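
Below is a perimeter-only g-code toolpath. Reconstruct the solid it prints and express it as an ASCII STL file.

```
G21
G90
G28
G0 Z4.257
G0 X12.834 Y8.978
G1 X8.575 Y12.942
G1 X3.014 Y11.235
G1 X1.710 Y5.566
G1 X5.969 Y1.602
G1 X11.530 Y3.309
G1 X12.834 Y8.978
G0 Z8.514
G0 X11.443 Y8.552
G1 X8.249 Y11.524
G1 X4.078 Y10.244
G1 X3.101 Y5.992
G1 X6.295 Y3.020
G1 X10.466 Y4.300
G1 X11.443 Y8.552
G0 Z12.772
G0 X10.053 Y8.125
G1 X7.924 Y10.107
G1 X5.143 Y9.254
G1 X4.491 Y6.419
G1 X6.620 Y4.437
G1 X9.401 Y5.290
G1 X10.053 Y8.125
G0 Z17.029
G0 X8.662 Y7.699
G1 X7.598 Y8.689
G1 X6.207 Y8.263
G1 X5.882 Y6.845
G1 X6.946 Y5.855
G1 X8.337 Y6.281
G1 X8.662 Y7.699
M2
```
solid part
  facet normal 0.0000 0.0000 -1.0000
    outer loop
      vertex 1.949 12.226 0.000
      vertex 8.901 14.359 0.000
      vertex 14.224 9.405 0.000
    endloop
  endfacet
  facet normal 0.0000 0.0000 -1.0000
    outer loop
      vertex 0.320 5.139 0.000
      vertex 1.949 12.226 0.000
      vertex 14.224 9.405 0.000
    endloop
  endfacet
  facet normal 0.0000 0.0000 -1.0000
    outer loop
      vertex 5.643 0.185 0.000
      vertex 0.320 5.139 0.000
      vertex 14.224 9.405 0.000
    endloop
  endfacet
  facet normal 0.0000 0.0000 -1.0000
    outer loop
      vertex 12.595 2.318 0.000
      vertex 5.643 0.185 0.000
      vertex 14.224 9.405 0.000
    endloop
  endfacet
  facet normal 0.6533 0.7019 0.2837
    outer loop
      vertex 14.224 9.405 0.000
      vertex 8.901 14.359 0.000
      vertex 7.272 7.272 21.286
    endloop
  endfacet
  facet normal -0.2813 0.9167 0.2837
    outer loop
      vertex 8.901 14.359 0.000
      vertex 1.949 12.226 0.000
      vertex 7.272 7.272 21.286
    endloop
  endfacet
  facet normal -0.9345 0.2148 0.2837
    outer loop
      vertex 1.949 12.226 0.000
      vertex 0.320 5.139 0.000
      vertex 7.272 7.272 21.286
    endloop
  endfacet
  facet normal -0.6533 -0.7019 0.2837
    outer loop
      vertex 0.320 5.139 0.000
      vertex 5.643 0.185 0.000
      vertex 7.272 7.272 21.286
    endloop
  endfacet
  facet normal 0.2813 -0.9167 0.2837
    outer loop
      vertex 5.643 0.185 0.000
      vertex 12.595 2.318 0.000
      vertex 7.272 7.272 21.286
    endloop
  endfacet
  facet normal 0.9345 -0.2148 0.2837
    outer loop
      vertex 12.595 2.318 0.000
      vertex 14.224 9.405 0.000
      vertex 7.272 7.272 21.286
    endloop
  endfacet
endsolid part

The G0 Z moves step by Δz≈4.257 mm. The G1 loops shrink linearly with z, so the solid tapers from its base footprint up to z≈21.3. Closing with a flat bottom cap and the tapered top and triangulating gives 10 facets — a regular 6-sided pyramid, base circumscribed radius ≈ 7.27 mm, apex at z ≈ 21.3 mm.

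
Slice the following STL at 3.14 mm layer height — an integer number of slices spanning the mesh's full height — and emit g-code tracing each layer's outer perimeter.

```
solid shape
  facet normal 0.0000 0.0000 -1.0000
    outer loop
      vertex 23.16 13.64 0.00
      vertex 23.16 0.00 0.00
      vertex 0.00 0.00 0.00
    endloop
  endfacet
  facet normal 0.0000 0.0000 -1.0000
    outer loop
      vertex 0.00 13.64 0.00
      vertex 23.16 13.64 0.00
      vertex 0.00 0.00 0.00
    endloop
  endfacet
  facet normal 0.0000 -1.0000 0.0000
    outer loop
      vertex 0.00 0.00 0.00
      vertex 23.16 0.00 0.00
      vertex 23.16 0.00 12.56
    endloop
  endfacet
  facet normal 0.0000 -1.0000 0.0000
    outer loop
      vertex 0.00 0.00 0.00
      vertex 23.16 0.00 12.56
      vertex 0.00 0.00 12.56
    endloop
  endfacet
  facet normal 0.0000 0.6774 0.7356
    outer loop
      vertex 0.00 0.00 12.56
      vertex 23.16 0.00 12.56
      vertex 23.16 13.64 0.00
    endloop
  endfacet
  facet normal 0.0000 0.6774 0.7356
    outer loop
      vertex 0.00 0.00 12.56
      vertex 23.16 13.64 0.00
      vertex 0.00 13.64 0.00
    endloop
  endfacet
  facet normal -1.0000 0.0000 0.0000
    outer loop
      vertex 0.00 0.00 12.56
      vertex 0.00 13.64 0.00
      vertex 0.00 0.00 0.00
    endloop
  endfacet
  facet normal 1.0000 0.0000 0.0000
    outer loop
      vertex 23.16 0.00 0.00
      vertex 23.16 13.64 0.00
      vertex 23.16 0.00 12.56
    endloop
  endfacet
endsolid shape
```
; perimeter-only toolpath
G21 ; units = mm
G90 ; absolute positioning
G28 ; home
; layer 1
G0 Z3.14
G0 X0.00 Y0.00
G1 X23.16 Y0.00
G1 X23.16 Y10.23
G1 X0.00 Y10.23
G1 X0.00 Y0.00
; layer 2
G0 Z6.28
G0 X0.00 Y0.00
G1 X23.16 Y0.00
G1 X23.16 Y6.82
G1 X0.00 Y6.82
G1 X0.00 Y0.00
; layer 3
G0 Z9.42
G0 X0.00 Y0.00
G1 X23.16 Y0.00
G1 X23.16 Y3.41
G1 X0.00 Y3.41
G1 X0.00 Y0.00
M2 ; end

The solid is a wedge (ramp): 23.2 × 13.6 mm base, rising to 12.6 mm along the y=0 edge and sloping linearly to z=0 at y=13.6. Slicing at Δz = 3.14 mm — 4 equal slices spanning the solid's height, so layer i sits at z = i·h/4 — gives 3 non-empty perimeters. Each is a 4-segment closed polygon; G0 lifts to the layer z and rapids to the start vertex, then G1 traces the edges. The cross-section shrinks linearly with z (the slice at the apex is degenerate and omitted).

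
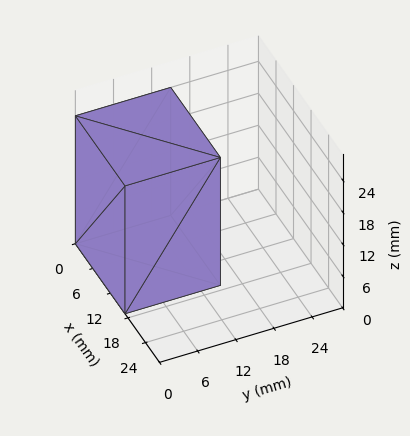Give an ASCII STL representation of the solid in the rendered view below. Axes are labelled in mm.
Reading the render: the shape is a rectangular box, roughly 17 × 15 mm footprint and 24 mm tall (dimensions read to the nearest mm from the axis ticks). For the STL, each face is triangulated and given an outward normal.

solid part
  facet normal 0.0000 0.0000 -1.0000
    outer loop
      vertex 17.0 15.0 0.0
      vertex 17.0 0.0 0.0
      vertex 0.0 0.0 0.0
    endloop
  endfacet
  facet normal 0.0000 0.0000 -1.0000
    outer loop
      vertex 0.0 15.0 0.0
      vertex 17.0 15.0 0.0
      vertex 0.0 0.0 0.0
    endloop
  endfacet
  facet normal 0.0000 0.0000 1.0000
    outer loop
      vertex 0.0 0.0 24.0
      vertex 17.0 0.0 24.0
      vertex 17.0 15.0 24.0
    endloop
  endfacet
  facet normal 0.0000 0.0000 1.0000
    outer loop
      vertex 0.0 0.0 24.0
      vertex 17.0 15.0 24.0
      vertex 0.0 15.0 24.0
    endloop
  endfacet
  facet normal 0.0000 -1.0000 0.0000
    outer loop
      vertex 0.0 0.0 0.0
      vertex 17.0 0.0 0.0
      vertex 17.0 0.0 24.0
    endloop
  endfacet
  facet normal 0.0000 -1.0000 0.0000
    outer loop
      vertex 0.0 0.0 0.0
      vertex 17.0 0.0 24.0
      vertex 0.0 0.0 24.0
    endloop
  endfacet
  facet normal 0.0000 1.0000 0.0000
    outer loop
      vertex 17.0 15.0 24.0
      vertex 17.0 15.0 0.0
      vertex 0.0 15.0 0.0
    endloop
  endfacet
  facet normal 0.0000 1.0000 0.0000
    outer loop
      vertex 0.0 15.0 24.0
      vertex 17.0 15.0 24.0
      vertex 0.0 15.0 0.0
    endloop
  endfacet
  facet normal -1.0000 0.0000 0.0000
    outer loop
      vertex 0.0 15.0 24.0
      vertex 0.0 15.0 0.0
      vertex 0.0 0.0 0.0
    endloop
  endfacet
  facet normal -1.0000 0.0000 0.0000
    outer loop
      vertex 0.0 0.0 24.0
      vertex 0.0 15.0 24.0
      vertex 0.0 0.0 0.0
    endloop
  endfacet
  facet normal 1.0000 0.0000 0.0000
    outer loop
      vertex 17.0 0.0 0.0
      vertex 17.0 15.0 0.0
      vertex 17.0 15.0 24.0
    endloop
  endfacet
  facet normal 1.0000 0.0000 0.0000
    outer loop
      vertex 17.0 0.0 0.0
      vertex 17.0 15.0 24.0
      vertex 17.0 0.0 24.0
    endloop
  endfacet
endsolid part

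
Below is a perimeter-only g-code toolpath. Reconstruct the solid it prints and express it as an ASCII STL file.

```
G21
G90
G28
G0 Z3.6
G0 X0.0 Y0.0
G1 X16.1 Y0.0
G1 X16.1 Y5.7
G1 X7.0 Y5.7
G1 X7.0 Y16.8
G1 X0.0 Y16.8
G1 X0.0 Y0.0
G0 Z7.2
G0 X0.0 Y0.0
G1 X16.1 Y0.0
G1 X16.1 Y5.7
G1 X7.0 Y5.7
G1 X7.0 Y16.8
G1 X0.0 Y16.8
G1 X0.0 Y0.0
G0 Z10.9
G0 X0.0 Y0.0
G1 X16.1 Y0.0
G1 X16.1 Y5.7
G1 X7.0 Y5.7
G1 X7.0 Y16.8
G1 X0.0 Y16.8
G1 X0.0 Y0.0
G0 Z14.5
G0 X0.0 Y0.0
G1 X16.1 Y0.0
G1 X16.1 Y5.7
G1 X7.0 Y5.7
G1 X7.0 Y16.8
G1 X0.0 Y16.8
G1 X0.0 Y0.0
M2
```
solid part
  facet normal 0.0000 0.0000 -1.0000
    outer loop
      vertex 16.1 5.7 0.0
      vertex 16.1 0.0 0.0
      vertex 0.0 0.0 0.0
    endloop
  endfacet
  facet normal 0.0000 0.0000 -1.0000
    outer loop
      vertex 7.0 5.7 0.0
      vertex 16.1 5.7 0.0
      vertex 0.0 0.0 0.0
    endloop
  endfacet
  facet normal 0.0000 0.0000 -1.0000
    outer loop
      vertex 7.0 16.8 0.0
      vertex 7.0 5.7 0.0
      vertex 0.0 0.0 0.0
    endloop
  endfacet
  facet normal 0.0000 0.0000 -1.0000
    outer loop
      vertex 0.0 16.8 0.0
      vertex 7.0 16.8 0.0
      vertex 0.0 0.0 0.0
    endloop
  endfacet
  facet normal 0.0000 0.0000 1.0000
    outer loop
      vertex 0.0 0.0 14.5
      vertex 16.1 0.0 14.5
      vertex 16.1 5.7 14.5
    endloop
  endfacet
  facet normal 0.0000 0.0000 1.0000
    outer loop
      vertex 0.0 0.0 14.5
      vertex 16.1 5.7 14.5
      vertex 7.0 5.7 14.5
    endloop
  endfacet
  facet normal 0.0000 0.0000 1.0000
    outer loop
      vertex 0.0 0.0 14.5
      vertex 7.0 5.7 14.5
      vertex 7.0 16.8 14.5
    endloop
  endfacet
  facet normal 0.0000 0.0000 1.0000
    outer loop
      vertex 0.0 0.0 14.5
      vertex 7.0 16.8 14.5
      vertex 0.0 16.8 14.5
    endloop
  endfacet
  facet normal 0.0000 -1.0000 0.0000
    outer loop
      vertex 0.0 0.0 0.0
      vertex 16.1 0.0 0.0
      vertex 16.1 0.0 14.5
    endloop
  endfacet
  facet normal 0.0000 -1.0000 0.0000
    outer loop
      vertex 0.0 0.0 0.0
      vertex 16.1 0.0 14.5
      vertex 0.0 0.0 14.5
    endloop
  endfacet
  facet normal 1.0000 0.0000 0.0000
    outer loop
      vertex 16.1 0.0 0.0
      vertex 16.1 5.7 0.0
      vertex 16.1 5.7 14.5
    endloop
  endfacet
  facet normal 1.0000 0.0000 0.0000
    outer loop
      vertex 16.1 0.0 0.0
      vertex 16.1 5.7 14.5
      vertex 16.1 0.0 14.5
    endloop
  endfacet
  facet normal 0.0000 1.0000 0.0000
    outer loop
      vertex 16.1 5.7 0.0
      vertex 7.0 5.7 0.0
      vertex 7.0 5.7 14.5
    endloop
  endfacet
  facet normal 0.0000 1.0000 0.0000
    outer loop
      vertex 16.1 5.7 0.0
      vertex 7.0 5.7 14.5
      vertex 16.1 5.7 14.5
    endloop
  endfacet
  facet normal 1.0000 0.0000 0.0000
    outer loop
      vertex 7.0 5.7 0.0
      vertex 7.0 16.8 0.0
      vertex 7.0 16.8 14.5
    endloop
  endfacet
  facet normal 1.0000 0.0000 0.0000
    outer loop
      vertex 7.0 5.7 0.0
      vertex 7.0 16.8 14.5
      vertex 7.0 5.7 14.5
    endloop
  endfacet
  facet normal 0.0000 1.0000 0.0000
    outer loop
      vertex 7.0 16.8 0.0
      vertex 0.0 16.8 0.0
      vertex 0.0 16.8 14.5
    endloop
  endfacet
  facet normal 0.0000 1.0000 0.0000
    outer loop
      vertex 7.0 16.8 0.0
      vertex 0.0 16.8 14.5
      vertex 7.0 16.8 14.5
    endloop
  endfacet
  facet normal -1.0000 0.0000 0.0000
    outer loop
      vertex 0.0 16.8 0.0
      vertex 0.0 0.0 0.0
      vertex 0.0 0.0 14.5
    endloop
  endfacet
  facet normal -1.0000 0.0000 0.0000
    outer loop
      vertex 0.0 16.8 0.0
      vertex 0.0 0.0 14.5
      vertex 0.0 16.8 14.5
    endloop
  endfacet
endsolid part

The G0 Z moves step by Δz≈3.6 mm. Every layer's G1 loop is the same polygon, so the solid is a straight extrusion of it from z=0 to z≈14.5. Closing with flat bottom and top caps and triangulating gives 20 facets — an L-shaped prism: outer 16.1 × 16.8 mm, arm thicknesses ≈ 5.7 mm (horizontal) and 7 mm (vertical), extruded 14.5 mm in z.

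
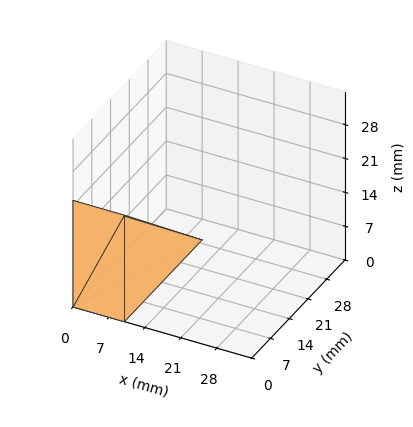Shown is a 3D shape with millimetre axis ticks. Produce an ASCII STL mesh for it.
Reading the render: the shape is a wedge (ramp): 10 × 29 mm base, rising to 22 mm along the y=0 edge and sloping linearly to z=0 at y=29 (dimensions read to the nearest mm from the axis ticks). For the STL, each face is triangulated and given an outward normal.

solid part
  facet normal 0.0000 0.0000 -1.0000
    outer loop
      vertex 10.000 29.000 0.000
      vertex 10.000 0.000 0.000
      vertex 0.000 0.000 0.000
    endloop
  endfacet
  facet normal 0.0000 0.0000 -1.0000
    outer loop
      vertex 0.000 29.000 0.000
      vertex 10.000 29.000 0.000
      vertex 0.000 0.000 0.000
    endloop
  endfacet
  facet normal 0.0000 -1.0000 0.0000
    outer loop
      vertex 0.000 0.000 0.000
      vertex 10.000 0.000 0.000
      vertex 10.000 0.000 22.000
    endloop
  endfacet
  facet normal 0.0000 -1.0000 0.0000
    outer loop
      vertex 0.000 0.000 0.000
      vertex 10.000 0.000 22.000
      vertex 0.000 0.000 22.000
    endloop
  endfacet
  facet normal 0.0000 0.6044 0.7967
    outer loop
      vertex 0.000 0.000 22.000
      vertex 10.000 0.000 22.000
      vertex 10.000 29.000 0.000
    endloop
  endfacet
  facet normal 0.0000 0.6044 0.7967
    outer loop
      vertex 0.000 0.000 22.000
      vertex 10.000 29.000 0.000
      vertex 0.000 29.000 0.000
    endloop
  endfacet
  facet normal -1.0000 0.0000 0.0000
    outer loop
      vertex 0.000 0.000 22.000
      vertex 0.000 29.000 0.000
      vertex 0.000 0.000 0.000
    endloop
  endfacet
  facet normal 1.0000 0.0000 0.0000
    outer loop
      vertex 10.000 0.000 0.000
      vertex 10.000 29.000 0.000
      vertex 10.000 0.000 22.000
    endloop
  endfacet
endsolid part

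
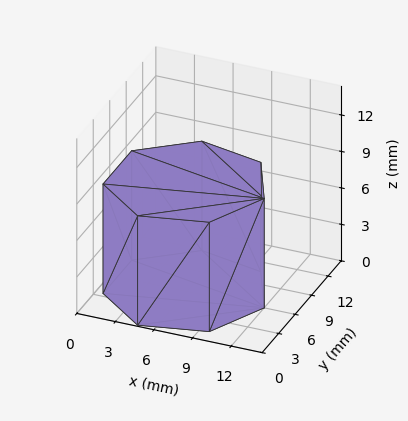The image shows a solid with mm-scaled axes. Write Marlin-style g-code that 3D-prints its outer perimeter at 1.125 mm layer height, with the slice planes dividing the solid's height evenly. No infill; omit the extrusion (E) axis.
Reading the render: the shape is a regular 7-sided prism (a cylinder approximated with 7 flat sides), circumscribed radius ≈ 6 mm, height ≈ 9 mm (dimensions read to the nearest mm from the axis ticks). For the g-code, the solid's height is divided into equal slices at the stated Δz and each level perimeter traced with G1 moves after a G0 lift.

; perimeter-only toolpath
G21 ; units = mm
G90 ; absolute positioning
G28 ; home
; layer 1
G0 Z1.125
G0 X12.000 Y6.000
G1 X9.741 Y10.691
G1 X4.665 Y11.850
G1 X0.594 Y8.603
G1 X0.594 Y3.397
G1 X4.665 Y0.150
G1 X9.741 Y1.309
G1 X12.000 Y6.000
; layer 2
G0 Z2.250
G0 X12.000 Y6.000
G1 X9.741 Y10.691
G1 X4.665 Y11.850
G1 X0.594 Y8.603
G1 X0.594 Y3.397
G1 X4.665 Y0.150
G1 X9.741 Y1.309
G1 X12.000 Y6.000
; layer 3
G0 Z3.375
G0 X12.000 Y6.000
G1 X9.741 Y10.691
G1 X4.665 Y11.850
G1 X0.594 Y8.603
G1 X0.594 Y3.397
G1 X4.665 Y0.150
G1 X9.741 Y1.309
G1 X12.000 Y6.000
; layer 4
G0 Z4.500
G0 X12.000 Y6.000
G1 X9.741 Y10.691
G1 X4.665 Y11.850
G1 X0.594 Y8.603
G1 X0.594 Y3.397
G1 X4.665 Y0.150
G1 X9.741 Y1.309
G1 X12.000 Y6.000
; layer 5
G0 Z5.625
G0 X12.000 Y6.000
G1 X9.741 Y10.691
G1 X4.665 Y11.850
G1 X0.594 Y8.603
G1 X0.594 Y3.397
G1 X4.665 Y0.150
G1 X9.741 Y1.309
G1 X12.000 Y6.000
; layer 6
G0 Z6.750
G0 X12.000 Y6.000
G1 X9.741 Y10.691
G1 X4.665 Y11.850
G1 X0.594 Y8.603
G1 X0.594 Y3.397
G1 X4.665 Y0.150
G1 X9.741 Y1.309
G1 X12.000 Y6.000
; layer 7
G0 Z7.875
G0 X12.000 Y6.000
G1 X9.741 Y10.691
G1 X4.665 Y11.850
G1 X0.594 Y8.603
G1 X0.594 Y3.397
G1 X4.665 Y0.150
G1 X9.741 Y1.309
G1 X12.000 Y6.000
; layer 8
G0 Z9.000
G0 X12.000 Y6.000
G1 X9.741 Y10.691
G1 X4.665 Y11.850
G1 X0.594 Y8.603
G1 X0.594 Y3.397
G1 X4.665 Y0.150
G1 X9.741 Y1.309
G1 X12.000 Y6.000
M2 ; end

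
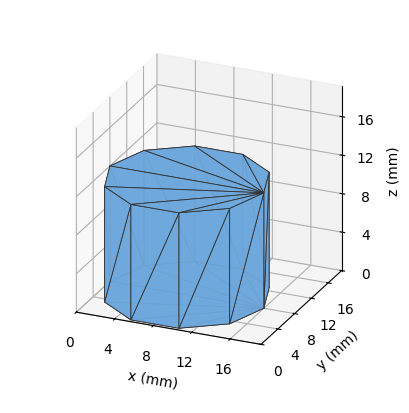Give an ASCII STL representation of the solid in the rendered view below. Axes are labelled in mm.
Reading the render: the shape is a regular 10-sided prism (a cylinder approximated with 10 flat sides), circumscribed radius ≈ 8 mm, height ≈ 12 mm (dimensions read to the nearest mm from the axis ticks). For the STL, each face is triangulated and given an outward normal.

solid part
  facet normal 0.0000 0.0000 -1.0000
    outer loop
      vertex 10.5 15.6 0.0
      vertex 14.5 12.7 0.0
      vertex 16.0 8.0 0.0
    endloop
  endfacet
  facet normal 0.0000 0.0000 -1.0000
    outer loop
      vertex 5.5 15.6 0.0
      vertex 10.5 15.6 0.0
      vertex 16.0 8.0 0.0
    endloop
  endfacet
  facet normal 0.0000 0.0000 -1.0000
    outer loop
      vertex 1.5 12.7 0.0
      vertex 5.5 15.6 0.0
      vertex 16.0 8.0 0.0
    endloop
  endfacet
  facet normal 0.0000 0.0000 -1.0000
    outer loop
      vertex 0.0 8.0 0.0
      vertex 1.5 12.7 0.0
      vertex 16.0 8.0 0.0
    endloop
  endfacet
  facet normal 0.0000 0.0000 -1.0000
    outer loop
      vertex 1.5 3.3 0.0
      vertex 0.0 8.0 0.0
      vertex 16.0 8.0 0.0
    endloop
  endfacet
  facet normal 0.0000 0.0000 -1.0000
    outer loop
      vertex 5.5 0.4 0.0
      vertex 1.5 3.3 0.0
      vertex 16.0 8.0 0.0
    endloop
  endfacet
  facet normal 0.0000 0.0000 -1.0000
    outer loop
      vertex 10.5 0.4 0.0
      vertex 5.5 0.4 0.0
      vertex 16.0 8.0 0.0
    endloop
  endfacet
  facet normal 0.0000 0.0000 -1.0000
    outer loop
      vertex 14.5 3.3 0.0
      vertex 10.5 0.4 0.0
      vertex 16.0 8.0 0.0
    endloop
  endfacet
  facet normal 0.0000 0.0000 1.0000
    outer loop
      vertex 16.0 8.0 12.0
      vertex 14.5 12.7 12.0
      vertex 10.5 15.6 12.0
    endloop
  endfacet
  facet normal 0.0000 0.0000 1.0000
    outer loop
      vertex 16.0 8.0 12.0
      vertex 10.5 15.6 12.0
      vertex 5.5 15.6 12.0
    endloop
  endfacet
  facet normal 0.0000 0.0000 1.0000
    outer loop
      vertex 16.0 8.0 12.0
      vertex 5.5 15.6 12.0
      vertex 1.5 12.7 12.0
    endloop
  endfacet
  facet normal 0.0000 0.0000 1.0000
    outer loop
      vertex 16.0 8.0 12.0
      vertex 1.5 12.7 12.0
      vertex 0.0 8.0 12.0
    endloop
  endfacet
  facet normal 0.0000 0.0000 1.0000
    outer loop
      vertex 16.0 8.0 12.0
      vertex 0.0 8.0 12.0
      vertex 1.5 3.3 12.0
    endloop
  endfacet
  facet normal 0.0000 0.0000 1.0000
    outer loop
      vertex 16.0 8.0 12.0
      vertex 1.5 3.3 12.0
      vertex 5.5 0.4 12.0
    endloop
  endfacet
  facet normal 0.0000 0.0000 1.0000
    outer loop
      vertex 16.0 8.0 12.0
      vertex 5.5 0.4 12.0
      vertex 10.5 0.4 12.0
    endloop
  endfacet
  facet normal 0.0000 0.0000 1.0000
    outer loop
      vertex 16.0 8.0 12.0
      vertex 10.5 0.4 12.0
      vertex 14.5 3.3 12.0
    endloop
  endfacet
  facet normal 0.9527 0.3040 0.0000
    outer loop
      vertex 16.0 8.0 0.0
      vertex 14.5 12.7 0.0
      vertex 14.5 12.7 12.0
    endloop
  endfacet
  facet normal 0.9527 0.3040 0.0000
    outer loop
      vertex 16.0 8.0 0.0
      vertex 14.5 12.7 12.0
      vertex 16.0 8.0 12.0
    endloop
  endfacet
  facet normal 0.5870 0.8096 0.0000
    outer loop
      vertex 14.5 12.7 0.0
      vertex 10.5 15.6 0.0
      vertex 10.5 15.6 12.0
    endloop
  endfacet
  facet normal 0.5870 0.8096 0.0000
    outer loop
      vertex 14.5 12.7 0.0
      vertex 10.5 15.6 12.0
      vertex 14.5 12.7 12.0
    endloop
  endfacet
  facet normal 0.0000 1.0000 0.0000
    outer loop
      vertex 10.5 15.6 0.0
      vertex 5.5 15.6 0.0
      vertex 5.5 15.6 12.0
    endloop
  endfacet
  facet normal 0.0000 1.0000 0.0000
    outer loop
      vertex 10.5 15.6 0.0
      vertex 5.5 15.6 12.0
      vertex 10.5 15.6 12.0
    endloop
  endfacet
  facet normal -0.5870 0.8096 0.0000
    outer loop
      vertex 5.5 15.6 0.0
      vertex 1.5 12.7 0.0
      vertex 1.5 12.7 12.0
    endloop
  endfacet
  facet normal -0.5870 0.8096 0.0000
    outer loop
      vertex 5.5 15.6 0.0
      vertex 1.5 12.7 12.0
      vertex 5.5 15.6 12.0
    endloop
  endfacet
  facet normal -0.9527 0.3040 0.0000
    outer loop
      vertex 1.5 12.7 0.0
      vertex 0.0 8.0 0.0
      vertex 0.0 8.0 12.0
    endloop
  endfacet
  facet normal -0.9527 0.3040 0.0000
    outer loop
      vertex 1.5 12.7 0.0
      vertex 0.0 8.0 12.0
      vertex 1.5 12.7 12.0
    endloop
  endfacet
  facet normal -0.9527 -0.3040 0.0000
    outer loop
      vertex 0.0 8.0 0.0
      vertex 1.5 3.3 0.0
      vertex 1.5 3.3 12.0
    endloop
  endfacet
  facet normal -0.9527 -0.3040 0.0000
    outer loop
      vertex 0.0 8.0 0.0
      vertex 1.5 3.3 12.0
      vertex 0.0 8.0 12.0
    endloop
  endfacet
  facet normal -0.5870 -0.8096 0.0000
    outer loop
      vertex 1.5 3.3 0.0
      vertex 5.5 0.4 0.0
      vertex 5.5 0.4 12.0
    endloop
  endfacet
  facet normal -0.5870 -0.8096 0.0000
    outer loop
      vertex 1.5 3.3 0.0
      vertex 5.5 0.4 12.0
      vertex 1.5 3.3 12.0
    endloop
  endfacet
  facet normal 0.0000 -1.0000 0.0000
    outer loop
      vertex 5.5 0.4 0.0
      vertex 10.5 0.4 0.0
      vertex 10.5 0.4 12.0
    endloop
  endfacet
  facet normal 0.0000 -1.0000 0.0000
    outer loop
      vertex 5.5 0.4 0.0
      vertex 10.5 0.4 12.0
      vertex 5.5 0.4 12.0
    endloop
  endfacet
  facet normal 0.5870 -0.8096 0.0000
    outer loop
      vertex 10.5 0.4 0.0
      vertex 14.5 3.3 0.0
      vertex 14.5 3.3 12.0
    endloop
  endfacet
  facet normal 0.5870 -0.8096 0.0000
    outer loop
      vertex 10.5 0.4 0.0
      vertex 14.5 3.3 12.0
      vertex 10.5 0.4 12.0
    endloop
  endfacet
  facet normal 0.9527 -0.3040 0.0000
    outer loop
      vertex 14.5 3.3 0.0
      vertex 16.0 8.0 0.0
      vertex 16.0 8.0 12.0
    endloop
  endfacet
  facet normal 0.9527 -0.3040 0.0000
    outer loop
      vertex 14.5 3.3 0.0
      vertex 16.0 8.0 12.0
      vertex 14.5 3.3 12.0
    endloop
  endfacet
endsolid part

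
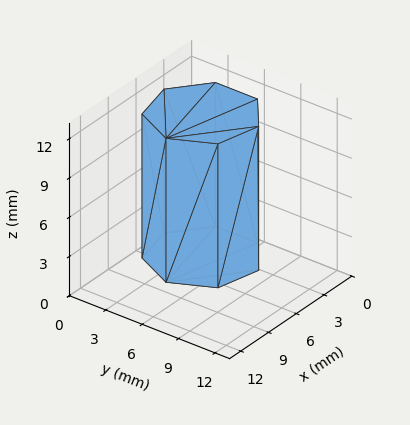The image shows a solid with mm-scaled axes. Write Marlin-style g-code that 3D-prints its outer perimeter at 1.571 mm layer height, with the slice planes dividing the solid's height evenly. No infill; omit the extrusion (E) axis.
Reading the render: the shape is a regular 7-sided prism (a cylinder approximated with 7 flat sides), circumscribed radius ≈ 4 mm, height ≈ 11 mm (dimensions read to the nearest mm from the axis ticks). For the g-code, the solid's height is divided into equal slices at the stated Δz and each level perimeter traced with G1 moves after a G0 lift.

; perimeter-only toolpath
G21 ; units = mm
G90 ; absolute positioning
G28 ; home
; layer 1
G0 Z1.571
G0 X8.000 Y4.000
G1 X6.494 Y7.127
G1 X3.110 Y7.900
G1 X0.396 Y5.736
G1 X0.396 Y2.264
G1 X3.110 Y0.100
G1 X6.494 Y0.873
G1 X8.000 Y4.000
; layer 2
G0 Z3.143
G0 X8.000 Y4.000
G1 X6.494 Y7.127
G1 X3.110 Y7.900
G1 X0.396 Y5.736
G1 X0.396 Y2.264
G1 X3.110 Y0.100
G1 X6.494 Y0.873
G1 X8.000 Y4.000
; layer 3
G0 Z4.714
G0 X8.000 Y4.000
G1 X6.494 Y7.127
G1 X3.110 Y7.900
G1 X0.396 Y5.736
G1 X0.396 Y2.264
G1 X3.110 Y0.100
G1 X6.494 Y0.873
G1 X8.000 Y4.000
; layer 4
G0 Z6.286
G0 X8.000 Y4.000
G1 X6.494 Y7.127
G1 X3.110 Y7.900
G1 X0.396 Y5.736
G1 X0.396 Y2.264
G1 X3.110 Y0.100
G1 X6.494 Y0.873
G1 X8.000 Y4.000
; layer 5
G0 Z7.857
G0 X8.000 Y4.000
G1 X6.494 Y7.127
G1 X3.110 Y7.900
G1 X0.396 Y5.736
G1 X0.396 Y2.264
G1 X3.110 Y0.100
G1 X6.494 Y0.873
G1 X8.000 Y4.000
; layer 6
G0 Z9.429
G0 X8.000 Y4.000
G1 X6.494 Y7.127
G1 X3.110 Y7.900
G1 X0.396 Y5.736
G1 X0.396 Y2.264
G1 X3.110 Y0.100
G1 X6.494 Y0.873
G1 X8.000 Y4.000
; layer 7
G0 Z11.000
G0 X8.000 Y4.000
G1 X6.494 Y7.127
G1 X3.110 Y7.900
G1 X0.396 Y5.736
G1 X0.396 Y2.264
G1 X3.110 Y0.100
G1 X6.494 Y0.873
G1 X8.000 Y4.000
M2 ; end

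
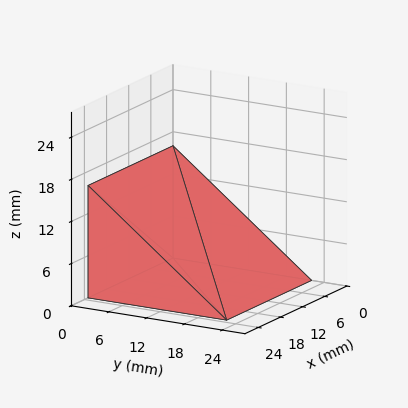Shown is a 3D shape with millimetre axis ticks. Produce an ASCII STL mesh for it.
Reading the render: the shape is a wedge (ramp): 23 × 22 mm base, rising to 16 mm along the y=0 edge and sloping linearly to z=0 at y=22 (dimensions read to the nearest mm from the axis ticks). For the STL, each face is triangulated and given an outward normal.

solid part
  facet normal 0.0000 0.0000 -1.0000
    outer loop
      vertex 23.00 22.00 0.00
      vertex 23.00 0.00 0.00
      vertex 0.00 0.00 0.00
    endloop
  endfacet
  facet normal 0.0000 0.0000 -1.0000
    outer loop
      vertex 0.00 22.00 0.00
      vertex 23.00 22.00 0.00
      vertex 0.00 0.00 0.00
    endloop
  endfacet
  facet normal 0.0000 -1.0000 0.0000
    outer loop
      vertex 0.00 0.00 0.00
      vertex 23.00 0.00 0.00
      vertex 23.00 0.00 16.00
    endloop
  endfacet
  facet normal 0.0000 -1.0000 0.0000
    outer loop
      vertex 0.00 0.00 0.00
      vertex 23.00 0.00 16.00
      vertex 0.00 0.00 16.00
    endloop
  endfacet
  facet normal 0.0000 0.5882 0.8087
    outer loop
      vertex 0.00 0.00 16.00
      vertex 23.00 0.00 16.00
      vertex 23.00 22.00 0.00
    endloop
  endfacet
  facet normal 0.0000 0.5882 0.8087
    outer loop
      vertex 0.00 0.00 16.00
      vertex 23.00 22.00 0.00
      vertex 0.00 22.00 0.00
    endloop
  endfacet
  facet normal -1.0000 0.0000 0.0000
    outer loop
      vertex 0.00 0.00 16.00
      vertex 0.00 22.00 0.00
      vertex 0.00 0.00 0.00
    endloop
  endfacet
  facet normal 1.0000 0.0000 0.0000
    outer loop
      vertex 23.00 0.00 0.00
      vertex 23.00 22.00 0.00
      vertex 23.00 0.00 16.00
    endloop
  endfacet
endsolid part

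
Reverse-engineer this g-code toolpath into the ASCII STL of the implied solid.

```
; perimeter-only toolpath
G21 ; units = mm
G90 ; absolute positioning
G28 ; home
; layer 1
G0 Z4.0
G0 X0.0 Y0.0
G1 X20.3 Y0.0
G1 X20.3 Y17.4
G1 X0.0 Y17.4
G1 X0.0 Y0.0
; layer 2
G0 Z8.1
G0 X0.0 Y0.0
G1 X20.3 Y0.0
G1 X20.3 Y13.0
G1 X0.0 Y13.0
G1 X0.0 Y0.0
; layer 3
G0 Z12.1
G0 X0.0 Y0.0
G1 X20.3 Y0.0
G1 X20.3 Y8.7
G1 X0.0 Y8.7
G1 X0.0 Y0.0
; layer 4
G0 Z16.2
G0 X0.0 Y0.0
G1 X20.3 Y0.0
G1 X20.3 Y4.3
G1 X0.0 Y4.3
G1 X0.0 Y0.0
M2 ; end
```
solid part
  facet normal 0.0000 0.0000 -1.0000
    outer loop
      vertex 20.3 21.7 0.0
      vertex 20.3 0.0 0.0
      vertex 0.0 0.0 0.0
    endloop
  endfacet
  facet normal 0.0000 0.0000 -1.0000
    outer loop
      vertex 0.0 21.7 0.0
      vertex 20.3 21.7 0.0
      vertex 0.0 0.0 0.0
    endloop
  endfacet
  facet normal 0.0000 -1.0000 0.0000
    outer loop
      vertex 0.0 0.0 0.0
      vertex 20.3 0.0 0.0
      vertex 20.3 0.0 20.2
    endloop
  endfacet
  facet normal 0.0000 -1.0000 0.0000
    outer loop
      vertex 0.0 0.0 0.0
      vertex 20.3 0.0 20.2
      vertex 0.0 0.0 20.2
    endloop
  endfacet
  facet normal 0.0000 0.6814 0.7320
    outer loop
      vertex 0.0 0.0 20.2
      vertex 20.3 0.0 20.2
      vertex 20.3 21.7 0.0
    endloop
  endfacet
  facet normal 0.0000 0.6814 0.7320
    outer loop
      vertex 0.0 0.0 20.2
      vertex 20.3 21.7 0.0
      vertex 0.0 21.7 0.0
    endloop
  endfacet
  facet normal -1.0000 0.0000 0.0000
    outer loop
      vertex 0.0 0.0 20.2
      vertex 0.0 21.7 0.0
      vertex 0.0 0.0 0.0
    endloop
  endfacet
  facet normal 1.0000 0.0000 0.0000
    outer loop
      vertex 20.3 0.0 0.0
      vertex 20.3 21.7 0.0
      vertex 20.3 0.0 20.2
    endloop
  endfacet
endsolid part

The G0 Z moves step by Δz≈4.0 mm. The G1 loops shrink linearly with z, so the solid tapers from its base footprint up to z≈20.2. Closing with a flat bottom cap and the tapered top and triangulating gives 8 facets — a wedge (ramp): 20.3 × 21.7 mm base, rising to 20.2 mm along the y=0 edge and sloping linearly to z=0 at y=21.7.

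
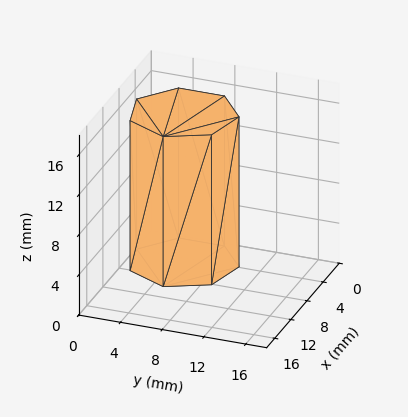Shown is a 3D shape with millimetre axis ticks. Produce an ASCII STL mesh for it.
Reading the render: the shape is a regular 7-sided prism (a cylinder approximated with 7 flat sides), circumscribed radius ≈ 5 mm, height ≈ 15 mm (dimensions read to the nearest mm from the axis ticks). For the STL, each face is triangulated and given an outward normal.

solid part
  facet normal 0.0000 0.0000 -1.0000
    outer loop
      vertex 3.9 9.9 0.0
      vertex 8.1 8.9 0.0
      vertex 10.0 5.0 0.0
    endloop
  endfacet
  facet normal 0.0000 0.0000 -1.0000
    outer loop
      vertex 0.5 7.2 0.0
      vertex 3.9 9.9 0.0
      vertex 10.0 5.0 0.0
    endloop
  endfacet
  facet normal 0.0000 0.0000 -1.0000
    outer loop
      vertex 0.5 2.8 0.0
      vertex 0.5 7.2 0.0
      vertex 10.0 5.0 0.0
    endloop
  endfacet
  facet normal 0.0000 0.0000 -1.0000
    outer loop
      vertex 3.9 0.1 0.0
      vertex 0.5 2.8 0.0
      vertex 10.0 5.0 0.0
    endloop
  endfacet
  facet normal 0.0000 0.0000 -1.0000
    outer loop
      vertex 8.1 1.1 0.0
      vertex 3.9 0.1 0.0
      vertex 10.0 5.0 0.0
    endloop
  endfacet
  facet normal 0.0000 0.0000 1.0000
    outer loop
      vertex 10.0 5.0 15.0
      vertex 8.1 8.9 15.0
      vertex 3.9 9.9 15.0
    endloop
  endfacet
  facet normal 0.0000 0.0000 1.0000
    outer loop
      vertex 10.0 5.0 15.0
      vertex 3.9 9.9 15.0
      vertex 0.5 7.2 15.0
    endloop
  endfacet
  facet normal 0.0000 0.0000 1.0000
    outer loop
      vertex 10.0 5.0 15.0
      vertex 0.5 7.2 15.0
      vertex 0.5 2.8 15.0
    endloop
  endfacet
  facet normal 0.0000 0.0000 1.0000
    outer loop
      vertex 10.0 5.0 15.0
      vertex 0.5 2.8 15.0
      vertex 3.9 0.1 15.0
    endloop
  endfacet
  facet normal 0.0000 0.0000 1.0000
    outer loop
      vertex 10.0 5.0 15.0
      vertex 3.9 0.1 15.0
      vertex 8.1 1.1 15.0
    endloop
  endfacet
  facet normal 0.8990 0.4380 0.0000
    outer loop
      vertex 10.0 5.0 0.0
      vertex 8.1 8.9 0.0
      vertex 8.1 8.9 15.0
    endloop
  endfacet
  facet normal 0.8990 0.4380 0.0000
    outer loop
      vertex 10.0 5.0 0.0
      vertex 8.1 8.9 15.0
      vertex 10.0 5.0 15.0
    endloop
  endfacet
  facet normal 0.2316 0.9728 0.0000
    outer loop
      vertex 8.1 8.9 0.0
      vertex 3.9 9.9 0.0
      vertex 3.9 9.9 15.0
    endloop
  endfacet
  facet normal 0.2316 0.9728 0.0000
    outer loop
      vertex 8.1 8.9 0.0
      vertex 3.9 9.9 15.0
      vertex 8.1 8.9 15.0
    endloop
  endfacet
  facet normal -0.6219 0.7831 0.0000
    outer loop
      vertex 3.9 9.9 0.0
      vertex 0.5 7.2 0.0
      vertex 0.5 7.2 15.0
    endloop
  endfacet
  facet normal -0.6219 0.7831 0.0000
    outer loop
      vertex 3.9 9.9 0.0
      vertex 0.5 7.2 15.0
      vertex 3.9 9.9 15.0
    endloop
  endfacet
  facet normal -1.0000 0.0000 0.0000
    outer loop
      vertex 0.5 7.2 0.0
      vertex 0.5 2.8 0.0
      vertex 0.5 2.8 15.0
    endloop
  endfacet
  facet normal -1.0000 0.0000 0.0000
    outer loop
      vertex 0.5 7.2 0.0
      vertex 0.5 2.8 15.0
      vertex 0.5 7.2 15.0
    endloop
  endfacet
  facet normal -0.6219 -0.7831 0.0000
    outer loop
      vertex 0.5 2.8 0.0
      vertex 3.9 0.1 0.0
      vertex 3.9 0.1 15.0
    endloop
  endfacet
  facet normal -0.6219 -0.7831 0.0000
    outer loop
      vertex 0.5 2.8 0.0
      vertex 3.9 0.1 15.0
      vertex 0.5 2.8 15.0
    endloop
  endfacet
  facet normal 0.2316 -0.9728 0.0000
    outer loop
      vertex 3.9 0.1 0.0
      vertex 8.1 1.1 0.0
      vertex 8.1 1.1 15.0
    endloop
  endfacet
  facet normal 0.2316 -0.9728 0.0000
    outer loop
      vertex 3.9 0.1 0.0
      vertex 8.1 1.1 15.0
      vertex 3.9 0.1 15.0
    endloop
  endfacet
  facet normal 0.8990 -0.4380 0.0000
    outer loop
      vertex 8.1 1.1 0.0
      vertex 10.0 5.0 0.0
      vertex 10.0 5.0 15.0
    endloop
  endfacet
  facet normal 0.8990 -0.4380 0.0000
    outer loop
      vertex 8.1 1.1 0.0
      vertex 10.0 5.0 15.0
      vertex 8.1 1.1 15.0
    endloop
  endfacet
endsolid part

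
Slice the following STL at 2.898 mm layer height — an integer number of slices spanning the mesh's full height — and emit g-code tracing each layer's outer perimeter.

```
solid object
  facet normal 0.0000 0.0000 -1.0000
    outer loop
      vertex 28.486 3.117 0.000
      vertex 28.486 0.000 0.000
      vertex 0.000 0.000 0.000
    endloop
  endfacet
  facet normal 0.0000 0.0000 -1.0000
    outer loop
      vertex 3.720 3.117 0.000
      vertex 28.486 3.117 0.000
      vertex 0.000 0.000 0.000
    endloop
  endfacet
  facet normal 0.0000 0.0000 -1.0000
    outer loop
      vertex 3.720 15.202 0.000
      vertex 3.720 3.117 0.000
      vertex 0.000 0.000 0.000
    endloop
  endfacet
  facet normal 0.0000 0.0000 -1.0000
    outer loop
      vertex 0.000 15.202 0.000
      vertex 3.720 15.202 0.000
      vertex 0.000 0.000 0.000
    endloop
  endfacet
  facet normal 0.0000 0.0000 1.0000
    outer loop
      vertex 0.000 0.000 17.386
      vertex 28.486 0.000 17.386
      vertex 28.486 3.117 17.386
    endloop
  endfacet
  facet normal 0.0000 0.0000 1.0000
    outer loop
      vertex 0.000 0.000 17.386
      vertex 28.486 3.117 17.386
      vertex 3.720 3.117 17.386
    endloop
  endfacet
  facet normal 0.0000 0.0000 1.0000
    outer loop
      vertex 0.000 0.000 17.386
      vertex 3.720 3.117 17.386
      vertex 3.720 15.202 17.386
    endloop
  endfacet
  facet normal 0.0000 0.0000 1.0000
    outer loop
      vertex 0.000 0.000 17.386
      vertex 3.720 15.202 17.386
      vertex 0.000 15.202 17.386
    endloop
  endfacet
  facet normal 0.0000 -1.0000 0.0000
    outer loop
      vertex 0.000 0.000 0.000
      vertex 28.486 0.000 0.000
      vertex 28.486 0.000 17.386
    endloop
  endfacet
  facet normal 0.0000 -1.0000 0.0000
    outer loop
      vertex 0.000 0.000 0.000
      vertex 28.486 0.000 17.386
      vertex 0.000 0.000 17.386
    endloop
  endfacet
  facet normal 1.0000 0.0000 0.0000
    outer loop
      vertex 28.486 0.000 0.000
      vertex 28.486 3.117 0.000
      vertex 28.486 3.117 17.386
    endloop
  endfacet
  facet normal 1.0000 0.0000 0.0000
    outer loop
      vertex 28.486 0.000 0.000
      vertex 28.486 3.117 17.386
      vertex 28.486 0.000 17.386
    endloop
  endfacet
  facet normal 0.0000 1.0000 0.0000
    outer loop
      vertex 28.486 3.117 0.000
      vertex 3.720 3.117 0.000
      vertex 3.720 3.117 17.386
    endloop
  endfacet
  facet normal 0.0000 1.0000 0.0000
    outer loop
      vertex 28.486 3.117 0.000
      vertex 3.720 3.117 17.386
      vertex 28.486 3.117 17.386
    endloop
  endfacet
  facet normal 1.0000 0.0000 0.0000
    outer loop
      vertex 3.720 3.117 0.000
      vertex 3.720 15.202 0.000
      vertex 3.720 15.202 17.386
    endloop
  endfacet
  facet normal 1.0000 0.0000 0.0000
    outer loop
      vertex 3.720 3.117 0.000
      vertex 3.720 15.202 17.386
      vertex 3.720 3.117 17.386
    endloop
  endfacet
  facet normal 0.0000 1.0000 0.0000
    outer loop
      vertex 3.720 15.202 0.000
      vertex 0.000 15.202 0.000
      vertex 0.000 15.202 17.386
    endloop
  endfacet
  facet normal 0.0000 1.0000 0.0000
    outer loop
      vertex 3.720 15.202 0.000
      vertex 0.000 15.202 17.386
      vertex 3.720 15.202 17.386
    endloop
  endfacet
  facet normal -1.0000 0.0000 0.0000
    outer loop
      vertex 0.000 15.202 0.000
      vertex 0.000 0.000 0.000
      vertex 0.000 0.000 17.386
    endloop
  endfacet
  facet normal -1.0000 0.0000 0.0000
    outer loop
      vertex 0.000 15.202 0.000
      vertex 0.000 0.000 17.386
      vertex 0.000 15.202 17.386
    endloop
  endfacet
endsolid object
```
; perimeter-only toolpath
G21 ; units = mm
G90 ; absolute positioning
G28 ; home
; layer 1
G0 Z2.898
G0 X0.000 Y0.000
G1 X28.486 Y0.000
G1 X28.486 Y3.117
G1 X3.720 Y3.117
G1 X3.720 Y15.202
G1 X0.000 Y15.202
G1 X0.000 Y0.000
; layer 2
G0 Z5.795
G0 X0.000 Y0.000
G1 X28.486 Y0.000
G1 X28.486 Y3.117
G1 X3.720 Y3.117
G1 X3.720 Y15.202
G1 X0.000 Y15.202
G1 X0.000 Y0.000
; layer 3
G0 Z8.693
G0 X0.000 Y0.000
G1 X28.486 Y0.000
G1 X28.486 Y3.117
G1 X3.720 Y3.117
G1 X3.720 Y15.202
G1 X0.000 Y15.202
G1 X0.000 Y0.000
; layer 4
G0 Z11.591
G0 X0.000 Y0.000
G1 X28.486 Y0.000
G1 X28.486 Y3.117
G1 X3.720 Y3.117
G1 X3.720 Y15.202
G1 X0.000 Y15.202
G1 X0.000 Y0.000
; layer 5
G0 Z14.488
G0 X0.000 Y0.000
G1 X28.486 Y0.000
G1 X28.486 Y3.117
G1 X3.720 Y3.117
G1 X3.720 Y15.202
G1 X0.000 Y15.202
G1 X0.000 Y0.000
; layer 6
G0 Z17.386
G0 X0.000 Y0.000
G1 X28.486 Y0.000
G1 X28.486 Y3.117
G1 X3.720 Y3.117
G1 X3.720 Y15.202
G1 X0.000 Y15.202
G1 X0.000 Y0.000
M2 ; end

The solid is an L-shaped prism: outer 28.5 × 15.2 mm, arm thicknesses ≈ 3.12 mm (horizontal) and 3.72 mm (vertical), extruded 17.4 mm in z. Slicing at Δz = 2.898 mm — 6 equal slices spanning the solid's height, so layer i sits at z = i·h/6 — gives 6 non-empty perimeters. Each is a 6-segment closed polygon; G0 lifts to the layer z and rapids to the start vertex, then G1 traces the edges.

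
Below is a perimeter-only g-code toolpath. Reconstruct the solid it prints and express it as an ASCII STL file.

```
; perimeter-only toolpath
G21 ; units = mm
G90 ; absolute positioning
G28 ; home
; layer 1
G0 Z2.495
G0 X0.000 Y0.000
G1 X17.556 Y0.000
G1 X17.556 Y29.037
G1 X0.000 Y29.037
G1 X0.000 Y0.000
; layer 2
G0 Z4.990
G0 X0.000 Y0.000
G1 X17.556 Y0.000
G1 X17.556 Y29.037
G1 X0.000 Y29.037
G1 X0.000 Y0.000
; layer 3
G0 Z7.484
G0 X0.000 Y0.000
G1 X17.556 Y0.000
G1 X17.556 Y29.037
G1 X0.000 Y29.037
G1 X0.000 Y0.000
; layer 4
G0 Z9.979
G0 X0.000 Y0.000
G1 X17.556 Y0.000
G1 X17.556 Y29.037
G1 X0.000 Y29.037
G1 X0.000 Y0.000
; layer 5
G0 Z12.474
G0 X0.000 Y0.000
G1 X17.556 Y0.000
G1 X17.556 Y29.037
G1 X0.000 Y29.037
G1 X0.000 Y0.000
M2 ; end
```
solid part
  facet normal 0.0000 0.0000 -1.0000
    outer loop
      vertex 17.556 29.037 0.000
      vertex 17.556 0.000 0.000
      vertex 0.000 0.000 0.000
    endloop
  endfacet
  facet normal 0.0000 0.0000 -1.0000
    outer loop
      vertex 0.000 29.037 0.000
      vertex 17.556 29.037 0.000
      vertex 0.000 0.000 0.000
    endloop
  endfacet
  facet normal 0.0000 0.0000 1.0000
    outer loop
      vertex 0.000 0.000 12.474
      vertex 17.556 0.000 12.474
      vertex 17.556 29.037 12.474
    endloop
  endfacet
  facet normal 0.0000 0.0000 1.0000
    outer loop
      vertex 0.000 0.000 12.474
      vertex 17.556 29.037 12.474
      vertex 0.000 29.037 12.474
    endloop
  endfacet
  facet normal 0.0000 -1.0000 0.0000
    outer loop
      vertex 0.000 0.000 0.000
      vertex 17.556 0.000 0.000
      vertex 17.556 0.000 12.474
    endloop
  endfacet
  facet normal 0.0000 -1.0000 0.0000
    outer loop
      vertex 0.000 0.000 0.000
      vertex 17.556 0.000 12.474
      vertex 0.000 0.000 12.474
    endloop
  endfacet
  facet normal 0.0000 1.0000 0.0000
    outer loop
      vertex 17.556 29.037 12.474
      vertex 17.556 29.037 0.000
      vertex 0.000 29.037 0.000
    endloop
  endfacet
  facet normal 0.0000 1.0000 0.0000
    outer loop
      vertex 0.000 29.037 12.474
      vertex 17.556 29.037 12.474
      vertex 0.000 29.037 0.000
    endloop
  endfacet
  facet normal -1.0000 0.0000 0.0000
    outer loop
      vertex 0.000 29.037 12.474
      vertex 0.000 29.037 0.000
      vertex 0.000 0.000 0.000
    endloop
  endfacet
  facet normal -1.0000 0.0000 0.0000
    outer loop
      vertex 0.000 0.000 12.474
      vertex 0.000 29.037 12.474
      vertex 0.000 0.000 0.000
    endloop
  endfacet
  facet normal 1.0000 0.0000 0.0000
    outer loop
      vertex 17.556 0.000 0.000
      vertex 17.556 29.037 0.000
      vertex 17.556 29.037 12.474
    endloop
  endfacet
  facet normal 1.0000 0.0000 0.0000
    outer loop
      vertex 17.556 0.000 0.000
      vertex 17.556 29.037 12.474
      vertex 17.556 0.000 12.474
    endloop
  endfacet
endsolid part

The G0 Z moves step by Δz≈2.495 mm. Every layer's G1 loop is the same polygon, so the solid is a straight extrusion of it from z=0 to z≈12.5. Closing with flat bottom and top caps and triangulating gives 12 facets — a rectangular box, roughly 17.6 × 29 mm footprint and 12.5 mm tall.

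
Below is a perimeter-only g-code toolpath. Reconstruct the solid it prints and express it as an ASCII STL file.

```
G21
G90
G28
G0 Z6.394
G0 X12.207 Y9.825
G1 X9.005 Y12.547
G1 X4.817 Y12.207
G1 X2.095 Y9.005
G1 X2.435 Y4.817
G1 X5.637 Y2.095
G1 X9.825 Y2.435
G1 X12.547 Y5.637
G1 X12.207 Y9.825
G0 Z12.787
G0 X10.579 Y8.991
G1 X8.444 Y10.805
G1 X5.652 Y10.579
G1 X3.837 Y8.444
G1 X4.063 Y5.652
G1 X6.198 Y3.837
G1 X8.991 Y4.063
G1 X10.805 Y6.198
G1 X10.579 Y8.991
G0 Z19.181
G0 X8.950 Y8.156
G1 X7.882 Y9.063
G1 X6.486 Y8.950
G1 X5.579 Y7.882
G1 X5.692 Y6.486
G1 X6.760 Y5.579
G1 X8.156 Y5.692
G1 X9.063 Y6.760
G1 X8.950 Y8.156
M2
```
solid part
  facet normal 0.0000 0.0000 -1.0000
    outer loop
      vertex 3.982 13.836 0.000
      vertex 9.566 14.289 0.000
      vertex 13.836 10.660 0.000
    endloop
  endfacet
  facet normal 0.0000 0.0000 -1.0000
    outer loop
      vertex 0.353 9.566 0.000
      vertex 3.982 13.836 0.000
      vertex 13.836 10.660 0.000
    endloop
  endfacet
  facet normal 0.0000 0.0000 -1.0000
    outer loop
      vertex 0.806 3.982 0.000
      vertex 0.353 9.566 0.000
      vertex 13.836 10.660 0.000
    endloop
  endfacet
  facet normal 0.0000 0.0000 -1.0000
    outer loop
      vertex 5.076 0.353 0.000
      vertex 0.806 3.982 0.000
      vertex 13.836 10.660 0.000
    endloop
  endfacet
  facet normal 0.0000 0.0000 -1.0000
    outer loop
      vertex 10.660 0.806 0.000
      vertex 5.076 0.353 0.000
      vertex 13.836 10.660 0.000
    endloop
  endfacet
  facet normal 0.0000 0.0000 -1.0000
    outer loop
      vertex 14.289 5.076 0.000
      vertex 10.660 0.806 0.000
      vertex 13.836 10.660 0.000
    endloop
  endfacet
  facet normal 0.6261 0.7367 0.2557
    outer loop
      vertex 13.836 10.660 0.000
      vertex 9.566 14.289 0.000
      vertex 7.321 7.321 25.575
    endloop
  endfacet
  facet normal -0.0782 0.9636 0.2557
    outer loop
      vertex 9.566 14.289 0.000
      vertex 3.982 13.836 0.000
      vertex 7.321 7.321 25.575
    endloop
  endfacet
  facet normal -0.7367 0.6261 0.2557
    outer loop
      vertex 3.982 13.836 0.000
      vertex 0.353 9.566 0.000
      vertex 7.321 7.321 25.575
    endloop
  endfacet
  facet normal -0.9636 -0.0782 0.2557
    outer loop
      vertex 0.353 9.566 0.000
      vertex 0.806 3.982 0.000
      vertex 7.321 7.321 25.575
    endloop
  endfacet
  facet normal -0.6261 -0.7367 0.2557
    outer loop
      vertex 0.806 3.982 0.000
      vertex 5.076 0.353 0.000
      vertex 7.321 7.321 25.575
    endloop
  endfacet
  facet normal 0.0782 -0.9636 0.2557
    outer loop
      vertex 5.076 0.353 0.000
      vertex 10.660 0.806 0.000
      vertex 7.321 7.321 25.575
    endloop
  endfacet
  facet normal 0.7367 -0.6261 0.2557
    outer loop
      vertex 10.660 0.806 0.000
      vertex 14.289 5.076 0.000
      vertex 7.321 7.321 25.575
    endloop
  endfacet
  facet normal 0.9636 0.0782 0.2557
    outer loop
      vertex 14.289 5.076 0.000
      vertex 13.836 10.660 0.000
      vertex 7.321 7.321 25.575
    endloop
  endfacet
endsolid part

The G0 Z moves step by Δz≈6.394 mm. The G1 loops shrink linearly with z, so the solid tapers from its base footprint up to z≈25.6. Closing with a flat bottom cap and the tapered top and triangulating gives 14 facets — a regular 8-sided pyramid, base circumscribed radius ≈ 7.32 mm, apex at z ≈ 25.6 mm.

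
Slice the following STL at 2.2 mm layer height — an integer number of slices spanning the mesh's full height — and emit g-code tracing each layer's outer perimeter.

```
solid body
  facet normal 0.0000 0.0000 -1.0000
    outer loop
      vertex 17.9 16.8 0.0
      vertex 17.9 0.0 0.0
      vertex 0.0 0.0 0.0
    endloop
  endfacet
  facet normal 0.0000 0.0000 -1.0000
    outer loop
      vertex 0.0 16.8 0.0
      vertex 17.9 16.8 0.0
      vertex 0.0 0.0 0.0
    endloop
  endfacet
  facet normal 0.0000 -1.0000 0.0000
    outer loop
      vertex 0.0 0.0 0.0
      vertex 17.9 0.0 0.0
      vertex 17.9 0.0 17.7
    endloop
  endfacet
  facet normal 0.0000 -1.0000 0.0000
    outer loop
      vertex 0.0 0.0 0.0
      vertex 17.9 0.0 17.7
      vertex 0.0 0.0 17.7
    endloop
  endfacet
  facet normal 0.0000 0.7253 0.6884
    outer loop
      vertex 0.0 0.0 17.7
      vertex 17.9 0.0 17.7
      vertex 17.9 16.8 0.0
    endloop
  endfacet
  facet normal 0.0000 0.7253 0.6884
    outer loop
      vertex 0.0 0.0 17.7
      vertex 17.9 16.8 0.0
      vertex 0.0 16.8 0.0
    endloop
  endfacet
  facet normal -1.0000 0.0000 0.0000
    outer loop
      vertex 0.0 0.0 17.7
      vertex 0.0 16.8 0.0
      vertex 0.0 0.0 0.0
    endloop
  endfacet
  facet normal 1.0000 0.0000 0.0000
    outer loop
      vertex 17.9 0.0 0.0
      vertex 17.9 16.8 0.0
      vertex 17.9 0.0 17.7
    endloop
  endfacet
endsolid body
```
; perimeter-only toolpath
G21 ; units = mm
G90 ; absolute positioning
G28 ; home
; layer 1
G0 Z2.2
G0 X0.0 Y0.0
G1 X17.9 Y0.0
G1 X17.9 Y14.7
G1 X0.0 Y14.7
G1 X0.0 Y0.0
; layer 2
G0 Z4.4
G0 X0.0 Y0.0
G1 X17.9 Y0.0
G1 X17.9 Y12.6
G1 X0.0 Y12.6
G1 X0.0 Y0.0
; layer 3
G0 Z6.6
G0 X0.0 Y0.0
G1 X17.9 Y0.0
G1 X17.9 Y10.5
G1 X0.0 Y10.5
G1 X0.0 Y0.0
; layer 4
G0 Z8.8
G0 X0.0 Y0.0
G1 X17.9 Y0.0
G1 X17.9 Y8.4
G1 X0.0 Y8.4
G1 X0.0 Y0.0
; layer 5
G0 Z11.1
G0 X0.0 Y0.0
G1 X17.9 Y0.0
G1 X17.9 Y6.3
G1 X0.0 Y6.3
G1 X0.0 Y0.0
; layer 6
G0 Z13.3
G0 X0.0 Y0.0
G1 X17.9 Y0.0
G1 X17.9 Y4.2
G1 X0.0 Y4.2
G1 X0.0 Y0.0
; layer 7
G0 Z15.5
G0 X0.0 Y0.0
G1 X17.9 Y0.0
G1 X17.9 Y2.1
G1 X0.0 Y2.1
G1 X0.0 Y0.0
M2 ; end

The solid is a wedge (ramp): 17.9 × 16.8 mm base, rising to 17.7 mm along the y=0 edge and sloping linearly to z=0 at y=16.8. Slicing at Δz = 2.2 mm — 8 equal slices spanning the solid's height, so layer i sits at z = i·h/8 — gives 7 non-empty perimeters. Each is a 4-segment closed polygon; G0 lifts to the layer z and rapids to the start vertex, then G1 traces the edges. The cross-section shrinks linearly with z (the slice at the apex is degenerate and omitted).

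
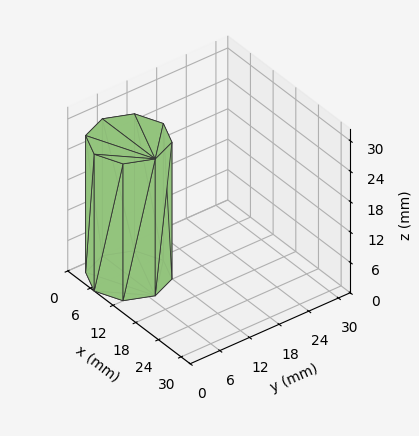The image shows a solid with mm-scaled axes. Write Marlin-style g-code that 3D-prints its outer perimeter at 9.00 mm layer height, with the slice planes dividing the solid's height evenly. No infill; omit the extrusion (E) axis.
Reading the render: the shape is a regular 8-sided prism (a cylinder approximated with 8 flat sides), circumscribed radius ≈ 7 mm, height ≈ 27 mm (dimensions read to the nearest mm from the axis ticks). For the g-code, the solid's height is divided into equal slices at the stated Δz and each level perimeter traced with G1 moves after a G0 lift.

; perimeter-only toolpath
G21 ; units = mm
G90 ; absolute positioning
G28 ; home
; layer 1
G0 Z9.00
G0 X14.00 Y7.00
G1 X11.95 Y11.95
G1 X7.00 Y14.00
G1 X2.05 Y11.95
G1 X0.00 Y7.00
G1 X2.05 Y2.05
G1 X7.00 Y0.00
G1 X11.95 Y2.05
G1 X14.00 Y7.00
; layer 2
G0 Z18.00
G0 X14.00 Y7.00
G1 X11.95 Y11.95
G1 X7.00 Y14.00
G1 X2.05 Y11.95
G1 X0.00 Y7.00
G1 X2.05 Y2.05
G1 X7.00 Y0.00
G1 X11.95 Y2.05
G1 X14.00 Y7.00
; layer 3
G0 Z27.00
G0 X14.00 Y7.00
G1 X11.95 Y11.95
G1 X7.00 Y14.00
G1 X2.05 Y11.95
G1 X0.00 Y7.00
G1 X2.05 Y2.05
G1 X7.00 Y0.00
G1 X11.95 Y2.05
G1 X14.00 Y7.00
M2 ; end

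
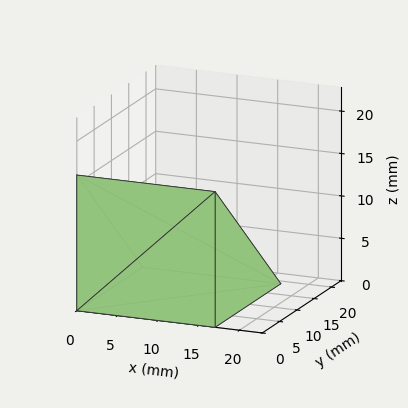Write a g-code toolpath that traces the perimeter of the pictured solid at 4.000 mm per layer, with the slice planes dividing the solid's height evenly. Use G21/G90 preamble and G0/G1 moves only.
Reading the render: the shape is a wedge (ramp): 17 × 19 mm base, rising to 16 mm along the y=0 edge and sloping linearly to z=0 at y=19 (dimensions read to the nearest mm from the axis ticks). For the g-code, the solid's height is divided into equal slices at the stated Δz and each level perimeter traced with G1 moves after a G0 lift.

; perimeter-only toolpath
G21 ; units = mm
G90 ; absolute positioning
G28 ; home
; layer 1
G0 Z4.000
G0 X0.000 Y0.000
G1 X17.000 Y0.000
G1 X17.000 Y14.250
G1 X0.000 Y14.250
G1 X0.000 Y0.000
; layer 2
G0 Z8.000
G0 X0.000 Y0.000
G1 X17.000 Y0.000
G1 X17.000 Y9.500
G1 X0.000 Y9.500
G1 X0.000 Y0.000
; layer 3
G0 Z12.000
G0 X0.000 Y0.000
G1 X17.000 Y0.000
G1 X17.000 Y4.750
G1 X0.000 Y4.750
G1 X0.000 Y0.000
M2 ; end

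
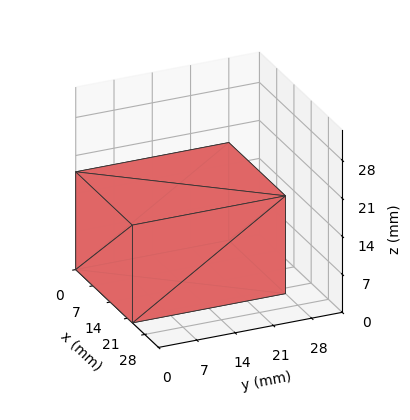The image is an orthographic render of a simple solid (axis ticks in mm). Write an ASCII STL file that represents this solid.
Reading the render: the shape is a rectangular box, roughly 23 × 28 mm footprint and 18 mm tall (dimensions read to the nearest mm from the axis ticks). For the STL, each face is triangulated and given an outward normal.

solid part
  facet normal 0.0000 0.0000 -1.0000
    outer loop
      vertex 23.00 28.00 0.00
      vertex 23.00 0.00 0.00
      vertex 0.00 0.00 0.00
    endloop
  endfacet
  facet normal 0.0000 0.0000 -1.0000
    outer loop
      vertex 0.00 28.00 0.00
      vertex 23.00 28.00 0.00
      vertex 0.00 0.00 0.00
    endloop
  endfacet
  facet normal 0.0000 0.0000 1.0000
    outer loop
      vertex 0.00 0.00 18.00
      vertex 23.00 0.00 18.00
      vertex 23.00 28.00 18.00
    endloop
  endfacet
  facet normal 0.0000 0.0000 1.0000
    outer loop
      vertex 0.00 0.00 18.00
      vertex 23.00 28.00 18.00
      vertex 0.00 28.00 18.00
    endloop
  endfacet
  facet normal 0.0000 -1.0000 0.0000
    outer loop
      vertex 0.00 0.00 0.00
      vertex 23.00 0.00 0.00
      vertex 23.00 0.00 18.00
    endloop
  endfacet
  facet normal 0.0000 -1.0000 0.0000
    outer loop
      vertex 0.00 0.00 0.00
      vertex 23.00 0.00 18.00
      vertex 0.00 0.00 18.00
    endloop
  endfacet
  facet normal 0.0000 1.0000 0.0000
    outer loop
      vertex 23.00 28.00 18.00
      vertex 23.00 28.00 0.00
      vertex 0.00 28.00 0.00
    endloop
  endfacet
  facet normal 0.0000 1.0000 0.0000
    outer loop
      vertex 0.00 28.00 18.00
      vertex 23.00 28.00 18.00
      vertex 0.00 28.00 0.00
    endloop
  endfacet
  facet normal -1.0000 0.0000 0.0000
    outer loop
      vertex 0.00 28.00 18.00
      vertex 0.00 28.00 0.00
      vertex 0.00 0.00 0.00
    endloop
  endfacet
  facet normal -1.0000 0.0000 0.0000
    outer loop
      vertex 0.00 0.00 18.00
      vertex 0.00 28.00 18.00
      vertex 0.00 0.00 0.00
    endloop
  endfacet
  facet normal 1.0000 0.0000 0.0000
    outer loop
      vertex 23.00 0.00 0.00
      vertex 23.00 28.00 0.00
      vertex 23.00 28.00 18.00
    endloop
  endfacet
  facet normal 1.0000 0.0000 0.0000
    outer loop
      vertex 23.00 0.00 0.00
      vertex 23.00 28.00 18.00
      vertex 23.00 0.00 18.00
    endloop
  endfacet
endsolid part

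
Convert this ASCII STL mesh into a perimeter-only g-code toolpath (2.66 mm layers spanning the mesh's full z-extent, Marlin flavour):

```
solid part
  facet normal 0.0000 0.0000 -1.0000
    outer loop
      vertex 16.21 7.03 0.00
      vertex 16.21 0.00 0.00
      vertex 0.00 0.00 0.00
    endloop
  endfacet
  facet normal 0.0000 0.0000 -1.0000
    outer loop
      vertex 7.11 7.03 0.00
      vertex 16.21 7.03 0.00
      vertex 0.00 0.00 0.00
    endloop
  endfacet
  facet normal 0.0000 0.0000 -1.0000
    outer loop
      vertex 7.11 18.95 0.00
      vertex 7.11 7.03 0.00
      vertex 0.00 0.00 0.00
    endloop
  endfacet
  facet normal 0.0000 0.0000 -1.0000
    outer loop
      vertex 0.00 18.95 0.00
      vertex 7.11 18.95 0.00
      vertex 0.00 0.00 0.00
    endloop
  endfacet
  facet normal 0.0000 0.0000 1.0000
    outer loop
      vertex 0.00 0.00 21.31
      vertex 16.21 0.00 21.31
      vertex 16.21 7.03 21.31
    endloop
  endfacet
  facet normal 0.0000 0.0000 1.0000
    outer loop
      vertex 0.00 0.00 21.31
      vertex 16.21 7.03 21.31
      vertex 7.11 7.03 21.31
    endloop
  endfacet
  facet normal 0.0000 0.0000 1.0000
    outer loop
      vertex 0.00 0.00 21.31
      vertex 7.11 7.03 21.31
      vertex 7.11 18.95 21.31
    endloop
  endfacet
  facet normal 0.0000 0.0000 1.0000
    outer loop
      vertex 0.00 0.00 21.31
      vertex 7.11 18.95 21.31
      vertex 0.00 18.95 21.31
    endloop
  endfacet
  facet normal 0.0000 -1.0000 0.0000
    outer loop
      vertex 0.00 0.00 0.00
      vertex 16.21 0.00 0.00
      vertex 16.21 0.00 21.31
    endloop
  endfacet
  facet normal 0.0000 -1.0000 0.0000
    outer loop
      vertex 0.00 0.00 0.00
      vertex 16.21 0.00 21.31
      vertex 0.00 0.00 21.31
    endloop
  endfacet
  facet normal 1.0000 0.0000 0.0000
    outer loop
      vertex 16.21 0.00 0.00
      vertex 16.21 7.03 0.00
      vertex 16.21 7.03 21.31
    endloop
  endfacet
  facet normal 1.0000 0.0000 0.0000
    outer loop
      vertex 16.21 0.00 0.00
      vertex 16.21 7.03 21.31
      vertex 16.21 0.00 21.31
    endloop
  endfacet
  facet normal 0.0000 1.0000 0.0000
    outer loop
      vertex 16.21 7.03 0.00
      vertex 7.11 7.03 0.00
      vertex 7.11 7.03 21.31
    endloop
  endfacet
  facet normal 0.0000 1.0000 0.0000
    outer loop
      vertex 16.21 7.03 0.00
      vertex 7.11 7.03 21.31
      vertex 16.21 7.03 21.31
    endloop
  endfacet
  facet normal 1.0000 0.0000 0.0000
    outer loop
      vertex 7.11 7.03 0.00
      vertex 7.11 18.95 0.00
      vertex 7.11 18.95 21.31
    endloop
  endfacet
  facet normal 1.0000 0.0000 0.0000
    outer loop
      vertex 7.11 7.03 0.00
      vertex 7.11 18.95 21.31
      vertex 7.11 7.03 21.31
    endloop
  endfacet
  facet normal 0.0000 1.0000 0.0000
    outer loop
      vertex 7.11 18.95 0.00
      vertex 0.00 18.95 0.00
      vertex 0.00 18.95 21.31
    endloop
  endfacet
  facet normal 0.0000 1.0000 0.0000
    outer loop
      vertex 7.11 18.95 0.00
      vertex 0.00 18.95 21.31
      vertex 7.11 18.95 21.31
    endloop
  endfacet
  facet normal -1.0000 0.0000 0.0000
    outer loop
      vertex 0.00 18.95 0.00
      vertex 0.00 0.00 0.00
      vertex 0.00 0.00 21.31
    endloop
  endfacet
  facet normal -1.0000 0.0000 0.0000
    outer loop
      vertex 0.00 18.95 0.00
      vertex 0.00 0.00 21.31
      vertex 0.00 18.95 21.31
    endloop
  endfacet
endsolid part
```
; perimeter-only toolpath
G21 ; units = mm
G90 ; absolute positioning
G28 ; home
; layer 1
G0 Z2.66
G0 X0.00 Y0.00
G1 X16.21 Y0.00
G1 X16.21 Y7.03
G1 X7.11 Y7.03
G1 X7.11 Y18.95
G1 X0.00 Y18.95
G1 X0.00 Y0.00
; layer 2
G0 Z5.33
G0 X0.00 Y0.00
G1 X16.21 Y0.00
G1 X16.21 Y7.03
G1 X7.11 Y7.03
G1 X7.11 Y18.95
G1 X0.00 Y18.95
G1 X0.00 Y0.00
; layer 3
G0 Z7.99
G0 X0.00 Y0.00
G1 X16.21 Y0.00
G1 X16.21 Y7.03
G1 X7.11 Y7.03
G1 X7.11 Y18.95
G1 X0.00 Y18.95
G1 X0.00 Y0.00
; layer 4
G0 Z10.65
G0 X0.00 Y0.00
G1 X16.21 Y0.00
G1 X16.21 Y7.03
G1 X7.11 Y7.03
G1 X7.11 Y18.95
G1 X0.00 Y18.95
G1 X0.00 Y0.00
; layer 5
G0 Z13.32
G0 X0.00 Y0.00
G1 X16.21 Y0.00
G1 X16.21 Y7.03
G1 X7.11 Y7.03
G1 X7.11 Y18.95
G1 X0.00 Y18.95
G1 X0.00 Y0.00
; layer 6
G0 Z15.98
G0 X0.00 Y0.00
G1 X16.21 Y0.00
G1 X16.21 Y7.03
G1 X7.11 Y7.03
G1 X7.11 Y18.95
G1 X0.00 Y18.95
G1 X0.00 Y0.00
; layer 7
G0 Z18.65
G0 X0.00 Y0.00
G1 X16.21 Y0.00
G1 X16.21 Y7.03
G1 X7.11 Y7.03
G1 X7.11 Y18.95
G1 X0.00 Y18.95
G1 X0.00 Y0.00
; layer 8
G0 Z21.31
G0 X0.00 Y0.00
G1 X16.21 Y0.00
G1 X16.21 Y7.03
G1 X7.11 Y7.03
G1 X7.11 Y18.95
G1 X0.00 Y18.95
G1 X0.00 Y0.00
M2 ; end

The solid is an L-shaped prism: outer 16.2 × 18.9 mm, arm thicknesses ≈ 7.03 mm (horizontal) and 7.11 mm (vertical), extruded 21.3 mm in z. Slicing at Δz = 2.66 mm — 8 equal slices spanning the solid's height, so layer i sits at z = i·h/8 — gives 8 non-empty perimeters. Each is a 6-segment closed polygon; G0 lifts to the layer z and rapids to the start vertex, then G1 traces the edges.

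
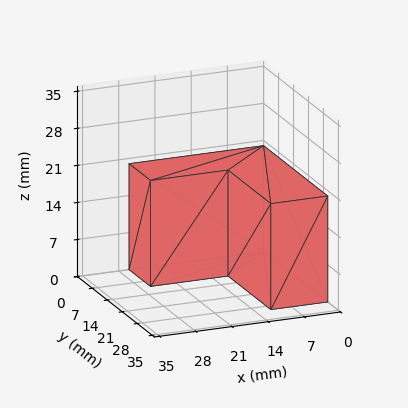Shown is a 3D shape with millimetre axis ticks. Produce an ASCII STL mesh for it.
Reading the render: the shape is an L-shaped prism: outer 26 × 30 mm, arm thicknesses ≈ 10 mm (horizontal) and 11 mm (vertical), extruded 20 mm in z (dimensions read to the nearest mm from the axis ticks). For the STL, each face is triangulated and given an outward normal.

solid part
  facet normal 0.0000 0.0000 -1.0000
    outer loop
      vertex 26.00 10.00 0.00
      vertex 26.00 0.00 0.00
      vertex 0.00 0.00 0.00
    endloop
  endfacet
  facet normal 0.0000 0.0000 -1.0000
    outer loop
      vertex 11.00 10.00 0.00
      vertex 26.00 10.00 0.00
      vertex 0.00 0.00 0.00
    endloop
  endfacet
  facet normal 0.0000 0.0000 -1.0000
    outer loop
      vertex 11.00 30.00 0.00
      vertex 11.00 10.00 0.00
      vertex 0.00 0.00 0.00
    endloop
  endfacet
  facet normal 0.0000 0.0000 -1.0000
    outer loop
      vertex 0.00 30.00 0.00
      vertex 11.00 30.00 0.00
      vertex 0.00 0.00 0.00
    endloop
  endfacet
  facet normal 0.0000 0.0000 1.0000
    outer loop
      vertex 0.00 0.00 20.00
      vertex 26.00 0.00 20.00
      vertex 26.00 10.00 20.00
    endloop
  endfacet
  facet normal 0.0000 0.0000 1.0000
    outer loop
      vertex 0.00 0.00 20.00
      vertex 26.00 10.00 20.00
      vertex 11.00 10.00 20.00
    endloop
  endfacet
  facet normal 0.0000 0.0000 1.0000
    outer loop
      vertex 0.00 0.00 20.00
      vertex 11.00 10.00 20.00
      vertex 11.00 30.00 20.00
    endloop
  endfacet
  facet normal 0.0000 0.0000 1.0000
    outer loop
      vertex 0.00 0.00 20.00
      vertex 11.00 30.00 20.00
      vertex 0.00 30.00 20.00
    endloop
  endfacet
  facet normal 0.0000 -1.0000 0.0000
    outer loop
      vertex 0.00 0.00 0.00
      vertex 26.00 0.00 0.00
      vertex 26.00 0.00 20.00
    endloop
  endfacet
  facet normal 0.0000 -1.0000 0.0000
    outer loop
      vertex 0.00 0.00 0.00
      vertex 26.00 0.00 20.00
      vertex 0.00 0.00 20.00
    endloop
  endfacet
  facet normal 1.0000 0.0000 0.0000
    outer loop
      vertex 26.00 0.00 0.00
      vertex 26.00 10.00 0.00
      vertex 26.00 10.00 20.00
    endloop
  endfacet
  facet normal 1.0000 0.0000 0.0000
    outer loop
      vertex 26.00 0.00 0.00
      vertex 26.00 10.00 20.00
      vertex 26.00 0.00 20.00
    endloop
  endfacet
  facet normal 0.0000 1.0000 0.0000
    outer loop
      vertex 26.00 10.00 0.00
      vertex 11.00 10.00 0.00
      vertex 11.00 10.00 20.00
    endloop
  endfacet
  facet normal 0.0000 1.0000 0.0000
    outer loop
      vertex 26.00 10.00 0.00
      vertex 11.00 10.00 20.00
      vertex 26.00 10.00 20.00
    endloop
  endfacet
  facet normal 1.0000 0.0000 0.0000
    outer loop
      vertex 11.00 10.00 0.00
      vertex 11.00 30.00 0.00
      vertex 11.00 30.00 20.00
    endloop
  endfacet
  facet normal 1.0000 0.0000 0.0000
    outer loop
      vertex 11.00 10.00 0.00
      vertex 11.00 30.00 20.00
      vertex 11.00 10.00 20.00
    endloop
  endfacet
  facet normal 0.0000 1.0000 0.0000
    outer loop
      vertex 11.00 30.00 0.00
      vertex 0.00 30.00 0.00
      vertex 0.00 30.00 20.00
    endloop
  endfacet
  facet normal 0.0000 1.0000 0.0000
    outer loop
      vertex 11.00 30.00 0.00
      vertex 0.00 30.00 20.00
      vertex 11.00 30.00 20.00
    endloop
  endfacet
  facet normal -1.0000 0.0000 0.0000
    outer loop
      vertex 0.00 30.00 0.00
      vertex 0.00 0.00 0.00
      vertex 0.00 0.00 20.00
    endloop
  endfacet
  facet normal -1.0000 0.0000 0.0000
    outer loop
      vertex 0.00 30.00 0.00
      vertex 0.00 0.00 20.00
      vertex 0.00 30.00 20.00
    endloop
  endfacet
endsolid part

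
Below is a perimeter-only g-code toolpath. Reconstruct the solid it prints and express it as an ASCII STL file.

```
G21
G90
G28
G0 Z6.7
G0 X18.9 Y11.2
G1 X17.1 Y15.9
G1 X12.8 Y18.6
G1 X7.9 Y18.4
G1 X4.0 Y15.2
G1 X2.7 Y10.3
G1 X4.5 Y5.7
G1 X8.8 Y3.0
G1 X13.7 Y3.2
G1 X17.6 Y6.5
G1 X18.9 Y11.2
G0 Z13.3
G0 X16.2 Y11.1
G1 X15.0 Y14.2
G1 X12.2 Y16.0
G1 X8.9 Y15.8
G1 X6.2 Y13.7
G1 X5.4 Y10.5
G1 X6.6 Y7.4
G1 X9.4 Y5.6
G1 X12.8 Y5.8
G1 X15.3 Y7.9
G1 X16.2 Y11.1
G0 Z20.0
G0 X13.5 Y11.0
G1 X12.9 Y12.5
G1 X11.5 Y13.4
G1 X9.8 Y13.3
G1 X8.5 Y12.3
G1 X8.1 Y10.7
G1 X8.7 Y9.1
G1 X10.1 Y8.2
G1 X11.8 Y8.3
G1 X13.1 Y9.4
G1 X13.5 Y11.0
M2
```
solid part
  facet normal 0.0000 0.0000 -1.0000
    outer loop
      vertex 13.5 21.2 0.0
      vertex 19.2 17.6 0.0
      vertex 21.6 11.4 0.0
    endloop
  endfacet
  facet normal 0.0000 0.0000 -1.0000
    outer loop
      vertex 6.9 20.9 0.0
      vertex 13.5 21.2 0.0
      vertex 21.6 11.4 0.0
    endloop
  endfacet
  facet normal 0.0000 0.0000 -1.0000
    outer loop
      vertex 1.7 16.6 0.0
      vertex 6.9 20.9 0.0
      vertex 21.6 11.4 0.0
    endloop
  endfacet
  facet normal 0.0000 0.0000 -1.0000
    outer loop
      vertex 0.0 10.2 0.0
      vertex 1.7 16.6 0.0
      vertex 21.6 11.4 0.0
    endloop
  endfacet
  facet normal 0.0000 0.0000 -1.0000
    outer loop
      vertex 2.4 4.0 0.0
      vertex 0.0 10.2 0.0
      vertex 21.6 11.4 0.0
    endloop
  endfacet
  facet normal 0.0000 0.0000 -1.0000
    outer loop
      vertex 8.1 0.4 0.0
      vertex 2.4 4.0 0.0
      vertex 21.6 11.4 0.0
    endloop
  endfacet
  facet normal 0.0000 0.0000 -1.0000
    outer loop
      vertex 14.7 0.7 0.0
      vertex 8.1 0.4 0.0
      vertex 21.6 11.4 0.0
    endloop
  endfacet
  facet normal 0.0000 0.0000 -1.0000
    outer loop
      vertex 19.9 5.0 0.0
      vertex 14.7 0.7 0.0
      vertex 21.6 11.4 0.0
    endloop
  endfacet
  facet normal 0.8702 0.3369 0.3596
    outer loop
      vertex 21.6 11.4 0.0
      vertex 19.2 17.6 0.0
      vertex 10.8 10.8 26.7
    endloop
  endfacet
  facet normal 0.4986 0.7895 0.3579
    outer loop
      vertex 19.2 17.6 0.0
      vertex 13.5 21.2 0.0
      vertex 10.8 10.8 26.7
    endloop
  endfacet
  facet normal -0.0424 0.9324 0.3589
    outer loop
      vertex 13.5 21.2 0.0
      vertex 6.9 20.9 0.0
      vertex 10.8 10.8 26.7
    endloop
  endfacet
  facet normal -0.5948 0.7193 0.3590
    outer loop
      vertex 6.9 20.9 0.0
      vertex 1.7 16.6 0.0
      vertex 10.8 10.8 26.7
    endloop
  endfacet
  facet normal -0.9019 0.2396 0.3594
    outer loop
      vertex 1.7 16.6 0.0
      vertex 0.0 10.2 0.0
      vertex 10.8 10.8 26.7
    endloop
  endfacet
  facet normal -0.8702 -0.3369 0.3596
    outer loop
      vertex 0.0 10.2 0.0
      vertex 2.4 4.0 0.0
      vertex 10.8 10.8 26.7
    endloop
  endfacet
  facet normal -0.4986 -0.7895 0.3579
    outer loop
      vertex 2.4 4.0 0.0
      vertex 8.1 0.4 0.0
      vertex 10.8 10.8 26.7
    endloop
  endfacet
  facet normal 0.0424 -0.9324 0.3589
    outer loop
      vertex 8.1 0.4 0.0
      vertex 14.7 0.7 0.0
      vertex 10.8 10.8 26.7
    endloop
  endfacet
  facet normal 0.5948 -0.7193 0.3590
    outer loop
      vertex 14.7 0.7 0.0
      vertex 19.9 5.0 0.0
      vertex 10.8 10.8 26.7
    endloop
  endfacet
  facet normal 0.9019 -0.2396 0.3594
    outer loop
      vertex 19.9 5.0 0.0
      vertex 21.6 11.4 0.0
      vertex 10.8 10.8 26.7
    endloop
  endfacet
endsolid part

The G0 Z moves step by Δz≈6.7 mm. The G1 loops shrink linearly with z, so the solid tapers from its base footprint up to z≈26.7. Closing with a flat bottom cap and the tapered top and triangulating gives 18 facets — a regular 10-sided pyramid, base circumscribed radius ≈ 10.8 mm, apex at z ≈ 26.7 mm.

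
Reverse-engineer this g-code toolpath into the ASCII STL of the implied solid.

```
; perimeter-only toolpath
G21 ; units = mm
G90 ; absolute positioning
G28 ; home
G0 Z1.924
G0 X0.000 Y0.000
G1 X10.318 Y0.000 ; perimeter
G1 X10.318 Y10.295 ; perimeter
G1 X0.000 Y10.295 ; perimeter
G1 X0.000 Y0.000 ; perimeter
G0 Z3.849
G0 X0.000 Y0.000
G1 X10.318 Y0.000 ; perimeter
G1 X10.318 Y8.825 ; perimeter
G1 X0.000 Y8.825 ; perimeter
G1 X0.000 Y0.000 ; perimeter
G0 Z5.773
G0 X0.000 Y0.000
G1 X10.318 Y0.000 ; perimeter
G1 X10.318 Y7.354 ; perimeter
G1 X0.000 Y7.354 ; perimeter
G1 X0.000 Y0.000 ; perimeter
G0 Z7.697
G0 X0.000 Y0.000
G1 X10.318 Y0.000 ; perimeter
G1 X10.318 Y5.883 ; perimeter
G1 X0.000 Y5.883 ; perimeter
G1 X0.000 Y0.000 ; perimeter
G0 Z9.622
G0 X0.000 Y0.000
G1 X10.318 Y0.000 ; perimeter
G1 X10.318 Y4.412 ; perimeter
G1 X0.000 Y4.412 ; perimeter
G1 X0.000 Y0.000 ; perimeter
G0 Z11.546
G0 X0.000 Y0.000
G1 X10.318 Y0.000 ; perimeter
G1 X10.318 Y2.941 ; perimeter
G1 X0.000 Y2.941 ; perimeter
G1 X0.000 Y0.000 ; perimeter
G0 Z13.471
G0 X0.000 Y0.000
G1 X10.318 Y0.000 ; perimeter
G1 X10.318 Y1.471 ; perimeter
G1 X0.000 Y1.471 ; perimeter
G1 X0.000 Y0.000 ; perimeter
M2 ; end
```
solid part
  facet normal 0.0000 0.0000 -1.0000
    outer loop
      vertex 10.318 11.766 0.000
      vertex 10.318 0.000 0.000
      vertex 0.000 0.000 0.000
    endloop
  endfacet
  facet normal 0.0000 0.0000 -1.0000
    outer loop
      vertex 0.000 11.766 0.000
      vertex 10.318 11.766 0.000
      vertex 0.000 0.000 0.000
    endloop
  endfacet
  facet normal 0.0000 -1.0000 0.0000
    outer loop
      vertex 0.000 0.000 0.000
      vertex 10.318 0.000 0.000
      vertex 10.318 0.000 15.395
    endloop
  endfacet
  facet normal 0.0000 -1.0000 0.0000
    outer loop
      vertex 0.000 0.000 0.000
      vertex 10.318 0.000 15.395
      vertex 0.000 0.000 15.395
    endloop
  endfacet
  facet normal 0.0000 0.7945 0.6072
    outer loop
      vertex 0.000 0.000 15.395
      vertex 10.318 0.000 15.395
      vertex 10.318 11.766 0.000
    endloop
  endfacet
  facet normal 0.0000 0.7945 0.6072
    outer loop
      vertex 0.000 0.000 15.395
      vertex 10.318 11.766 0.000
      vertex 0.000 11.766 0.000
    endloop
  endfacet
  facet normal -1.0000 0.0000 0.0000
    outer loop
      vertex 0.000 0.000 15.395
      vertex 0.000 11.766 0.000
      vertex 0.000 0.000 0.000
    endloop
  endfacet
  facet normal 1.0000 0.0000 0.0000
    outer loop
      vertex 10.318 0.000 0.000
      vertex 10.318 11.766 0.000
      vertex 10.318 0.000 15.395
    endloop
  endfacet
endsolid part

The G0 Z moves step by Δz≈1.924 mm. The G1 loops shrink linearly with z, so the solid tapers from its base footprint up to z≈15.4. Closing with a flat bottom cap and the tapered top and triangulating gives 8 facets — a wedge (ramp): 10.3 × 11.8 mm base, rising to 15.4 mm along the y=0 edge and sloping linearly to z=0 at y=11.8.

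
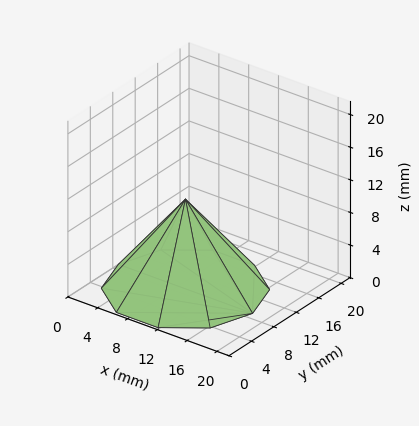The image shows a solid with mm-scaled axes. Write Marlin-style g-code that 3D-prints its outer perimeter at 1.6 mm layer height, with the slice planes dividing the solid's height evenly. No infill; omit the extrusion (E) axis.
Reading the render: the shape is a regular 10-sided pyramid, base circumscribed radius ≈ 9 mm, apex at z ≈ 11 mm (dimensions read to the nearest mm from the axis ticks). For the g-code, the solid's height is divided into equal slices at the stated Δz and each level perimeter traced with G1 moves after a G0 lift.

; perimeter-only toolpath
G21 ; units = mm
G90 ; absolute positioning
G28 ; home
; layer 1
G0 Z1.6
G0 X16.7 Y9.0
G1 X15.3 Y13.5
G1 X11.4 Y16.4
G1 X6.6 Y16.4
G1 X2.7 Y13.5
G1 X1.3 Y9.0
G1 X2.7 Y4.5
G1 X6.6 Y1.6
G1 X11.4 Y1.6
G1 X15.3 Y4.5
G1 X16.7 Y9.0
; layer 2
G0 Z3.1
G0 X15.4 Y9.0
G1 X14.2 Y12.8
G1 X11.0 Y15.1
G1 X7.0 Y15.1
G1 X3.8 Y12.8
G1 X2.6 Y9.0
G1 X3.8 Y5.2
G1 X7.0 Y2.9
G1 X11.0 Y2.9
G1 X14.2 Y5.2
G1 X15.4 Y9.0
; layer 3
G0 Z4.7
G0 X14.1 Y9.0
G1 X13.2 Y12.0
G1 X10.6 Y13.9
G1 X7.4 Y13.9
G1 X4.8 Y12.0
G1 X3.9 Y9.0
G1 X4.8 Y6.0
G1 X7.4 Y4.1
G1 X10.6 Y4.1
G1 X13.2 Y6.0
G1 X14.1 Y9.0
; layer 4
G0 Z6.3
G0 X12.9 Y9.0
G1 X12.1 Y11.3
G1 X10.2 Y12.7
G1 X7.8 Y12.7
G1 X5.9 Y11.3
G1 X5.1 Y9.0
G1 X5.9 Y6.7
G1 X7.8 Y5.3
G1 X10.2 Y5.3
G1 X12.1 Y6.7
G1 X12.9 Y9.0
; layer 5
G0 Z7.9
G0 X11.6 Y9.0
G1 X11.1 Y10.5
G1 X9.8 Y11.5
G1 X8.2 Y11.5
G1 X6.9 Y10.5
G1 X6.4 Y9.0
G1 X6.9 Y7.5
G1 X8.2 Y6.5
G1 X9.8 Y6.5
G1 X11.1 Y7.5
G1 X11.6 Y9.0
; layer 6
G0 Z9.4
G0 X10.3 Y9.0
G1 X10.0 Y9.8
G1 X9.4 Y10.2
G1 X8.6 Y10.2
G1 X8.0 Y9.8
G1 X7.7 Y9.0
G1 X8.0 Y8.2
G1 X8.6 Y7.8
G1 X9.4 Y7.8
G1 X10.0 Y8.2
G1 X10.3 Y9.0
M2 ; end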